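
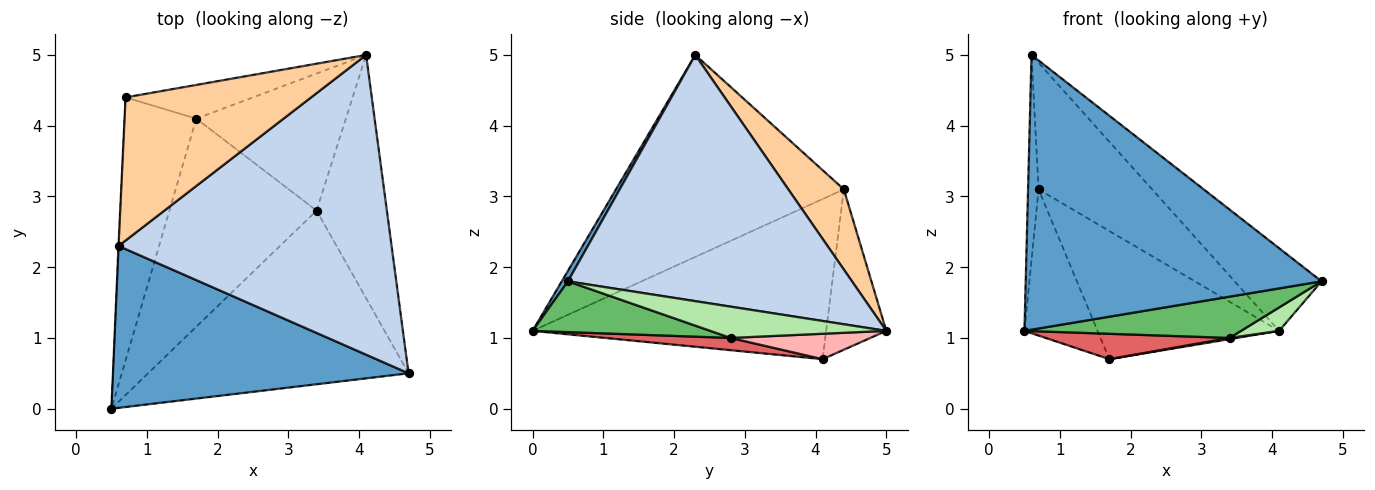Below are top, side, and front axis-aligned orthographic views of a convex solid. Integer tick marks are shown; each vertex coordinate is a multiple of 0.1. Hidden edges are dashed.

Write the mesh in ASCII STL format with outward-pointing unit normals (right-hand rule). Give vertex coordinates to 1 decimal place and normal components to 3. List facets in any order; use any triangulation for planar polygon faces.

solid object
 facet normal 0.018 -0.861 0.508
  outer loop
   vertex 0.6 2.3 5.0
   vertex 0.5 0.0 1.1
   vertex 4.7 0.5 1.8
  endloop
 endfacet
 facet normal 0.656 0.201 0.728
  outer loop
   vertex 0.6 2.3 5.0
   vertex 4.7 0.5 1.8
   vertex 4.1 5.0 1.1
  endloop
 endfacet
 facet normal -0.999 0.046 -0.002
  outer loop
   vertex 0.7 4.4 3.1
   vertex 0.5 0.0 1.1
   vertex 0.6 2.3 5.0
  endloop
 endfacet
 facet normal 0.308 0.630 0.713
  outer loop
   vertex 0.7 4.4 3.1
   vertex 0.6 2.3 5.0
   vertex 4.1 5.0 1.1
  endloop
 endfacet
 facet normal 0.186 -0.227 -0.956
  outer loop
   vertex 3.4 2.8 1.0
   vertex 4.7 0.5 1.8
   vertex 0.5 0.0 1.1
  endloop
 endfacet
 facet normal 0.405 -0.088 -0.910
  outer loop
   vertex 3.4 2.8 1.0
   vertex 4.1 5.0 1.1
   vertex 4.7 0.5 1.8
  endloop
 endfacet
 facet normal 0.082 -0.121 -0.989
  outer loop
   vertex 1.7 4.1 0.7
   vertex 3.4 2.8 1.0
   vertex 0.5 0.0 1.1
  endloop
 endfacet
 facet normal 0.167 -0.008 -0.986
  outer loop
   vertex 1.7 4.1 0.7
   vertex 4.1 5.0 1.1
   vertex 3.4 2.8 1.0
  endloop
 endfacet
 facet normal -0.890 0.222 -0.399
  outer loop
   vertex 1.7 4.1 0.7
   vertex 0.5 0.0 1.1
   vertex 0.7 4.4 3.1
  endloop
 endfacet
 facet normal -0.305 0.921 -0.242
  outer loop
   vertex 1.7 4.1 0.7
   vertex 0.7 4.4 3.1
   vertex 4.1 5.0 1.1
  endloop
 endfacet
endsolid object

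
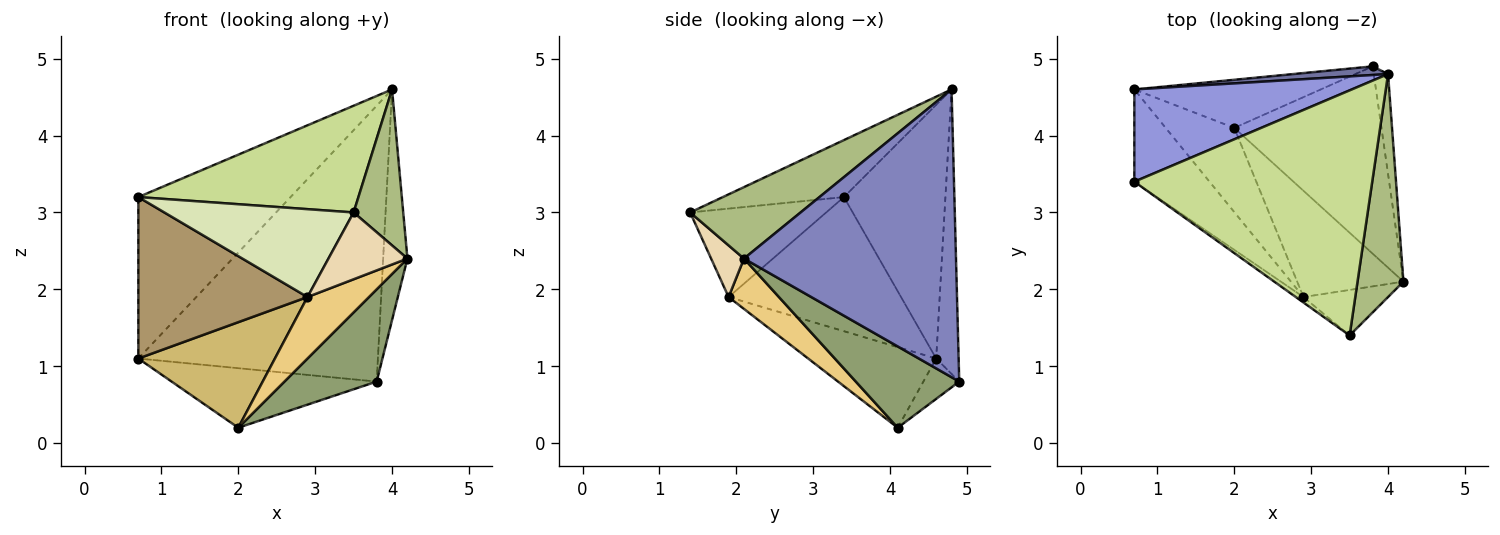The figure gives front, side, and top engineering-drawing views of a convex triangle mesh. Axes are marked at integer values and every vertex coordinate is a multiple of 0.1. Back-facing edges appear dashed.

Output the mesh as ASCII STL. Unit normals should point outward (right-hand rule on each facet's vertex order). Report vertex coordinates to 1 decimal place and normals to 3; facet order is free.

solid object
 facet normal -0.093 0.995 0.031
  outer loop
   vertex 3.8 4.9 0.8
   vertex 0.7 4.6 1.1
   vertex 4.0 4.8 4.6
  endloop
 endfacet
 facet normal 0.992 0.114 -0.049
  outer loop
   vertex 3.8 4.9 0.8
   vertex 4.0 4.8 4.6
   vertex 4.2 2.1 2.4
  endloop
 endfacet
 facet normal -0.501 0.751 0.429
  outer loop
   vertex 0.7 3.4 3.2
   vertex 4.0 4.8 4.6
   vertex 0.7 4.6 1.1
  endloop
 endfacet
 facet normal -0.135 0.771 -0.623
  outer loop
   vertex 2.0 4.1 0.2
   vertex 0.7 4.6 1.1
   vertex 3.8 4.9 0.8
  endloop
 endfacet
 facet normal 0.444 -0.396 -0.804
  outer loop
   vertex 2.0 4.1 0.2
   vertex 3.8 4.9 0.8
   vertex 4.2 2.1 2.4
  endloop
 endfacet
 facet normal 0.787 -0.354 0.506
  outer loop
   vertex 3.5 1.4 3.0
   vertex 4.2 2.1 2.4
   vertex 4.0 4.8 4.6
  endloop
 endfacet
 facet normal -0.215 -0.390 0.896
  outer loop
   vertex 3.5 1.4 3.0
   vertex 4.0 4.8 4.6
   vertex 0.7 3.4 3.2
  endloop
 endfacet
 facet normal -0.583 -0.811 -0.051
  outer loop
   vertex 2.9 1.9 1.9
   vertex 3.5 1.4 3.0
   vertex 0.7 3.4 3.2
  endloop
 endfacet
 facet normal -0.663 -0.650 -0.372
  outer loop
   vertex 2.9 1.9 1.9
   vertex 0.7 3.4 3.2
   vertex 0.7 4.6 1.1
  endloop
 endfacet
 facet normal -0.591 -0.631 -0.503
  outer loop
   vertex 2.9 1.9 1.9
   vertex 0.7 4.6 1.1
   vertex 2.0 4.1 0.2
  endloop
 endfacet
 facet normal 0.379 -0.464 -0.801
  outer loop
   vertex 2.9 1.9 1.9
   vertex 2.0 4.1 0.2
   vertex 4.2 2.1 2.4
  endloop
 endfacet
 facet normal 0.325 -0.782 -0.533
  outer loop
   vertex 2.9 1.9 1.9
   vertex 4.2 2.1 2.4
   vertex 3.5 1.4 3.0
  endloop
 endfacet
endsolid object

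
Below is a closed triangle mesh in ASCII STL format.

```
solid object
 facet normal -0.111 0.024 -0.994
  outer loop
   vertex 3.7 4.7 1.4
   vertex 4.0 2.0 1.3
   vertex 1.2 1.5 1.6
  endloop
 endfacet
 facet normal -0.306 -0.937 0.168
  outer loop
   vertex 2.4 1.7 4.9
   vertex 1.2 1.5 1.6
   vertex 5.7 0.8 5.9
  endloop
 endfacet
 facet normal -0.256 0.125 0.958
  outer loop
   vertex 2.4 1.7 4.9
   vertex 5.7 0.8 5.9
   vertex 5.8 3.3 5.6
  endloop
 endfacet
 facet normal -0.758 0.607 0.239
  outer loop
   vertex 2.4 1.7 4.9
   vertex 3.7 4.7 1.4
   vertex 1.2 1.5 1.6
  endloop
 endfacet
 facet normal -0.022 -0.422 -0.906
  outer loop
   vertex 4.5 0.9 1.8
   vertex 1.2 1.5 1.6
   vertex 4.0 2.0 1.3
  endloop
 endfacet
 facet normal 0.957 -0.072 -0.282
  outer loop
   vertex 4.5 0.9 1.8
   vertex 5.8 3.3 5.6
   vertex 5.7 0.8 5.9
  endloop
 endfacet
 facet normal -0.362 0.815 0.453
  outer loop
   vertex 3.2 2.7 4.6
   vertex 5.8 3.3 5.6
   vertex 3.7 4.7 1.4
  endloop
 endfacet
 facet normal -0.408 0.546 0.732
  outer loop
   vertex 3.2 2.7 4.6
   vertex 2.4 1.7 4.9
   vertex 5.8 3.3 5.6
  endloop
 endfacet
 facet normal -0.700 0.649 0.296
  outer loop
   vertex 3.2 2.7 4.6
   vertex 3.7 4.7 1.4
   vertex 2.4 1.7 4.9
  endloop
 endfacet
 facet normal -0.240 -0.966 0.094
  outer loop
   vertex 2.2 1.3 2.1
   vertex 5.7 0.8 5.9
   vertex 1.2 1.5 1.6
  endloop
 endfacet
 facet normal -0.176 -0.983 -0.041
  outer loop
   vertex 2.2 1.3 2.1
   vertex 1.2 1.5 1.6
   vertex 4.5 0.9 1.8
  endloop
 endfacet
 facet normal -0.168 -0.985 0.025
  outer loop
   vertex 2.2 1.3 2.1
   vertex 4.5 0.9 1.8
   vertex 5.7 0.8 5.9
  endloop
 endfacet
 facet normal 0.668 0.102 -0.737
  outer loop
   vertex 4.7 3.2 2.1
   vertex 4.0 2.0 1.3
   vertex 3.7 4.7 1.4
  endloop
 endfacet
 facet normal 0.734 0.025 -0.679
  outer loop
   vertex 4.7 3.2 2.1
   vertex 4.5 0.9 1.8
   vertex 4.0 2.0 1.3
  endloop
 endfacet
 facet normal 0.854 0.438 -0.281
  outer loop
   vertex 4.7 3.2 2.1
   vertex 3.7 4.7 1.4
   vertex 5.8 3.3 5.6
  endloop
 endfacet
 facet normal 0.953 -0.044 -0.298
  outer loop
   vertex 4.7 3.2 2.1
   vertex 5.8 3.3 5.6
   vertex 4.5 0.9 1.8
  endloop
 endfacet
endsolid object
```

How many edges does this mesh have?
24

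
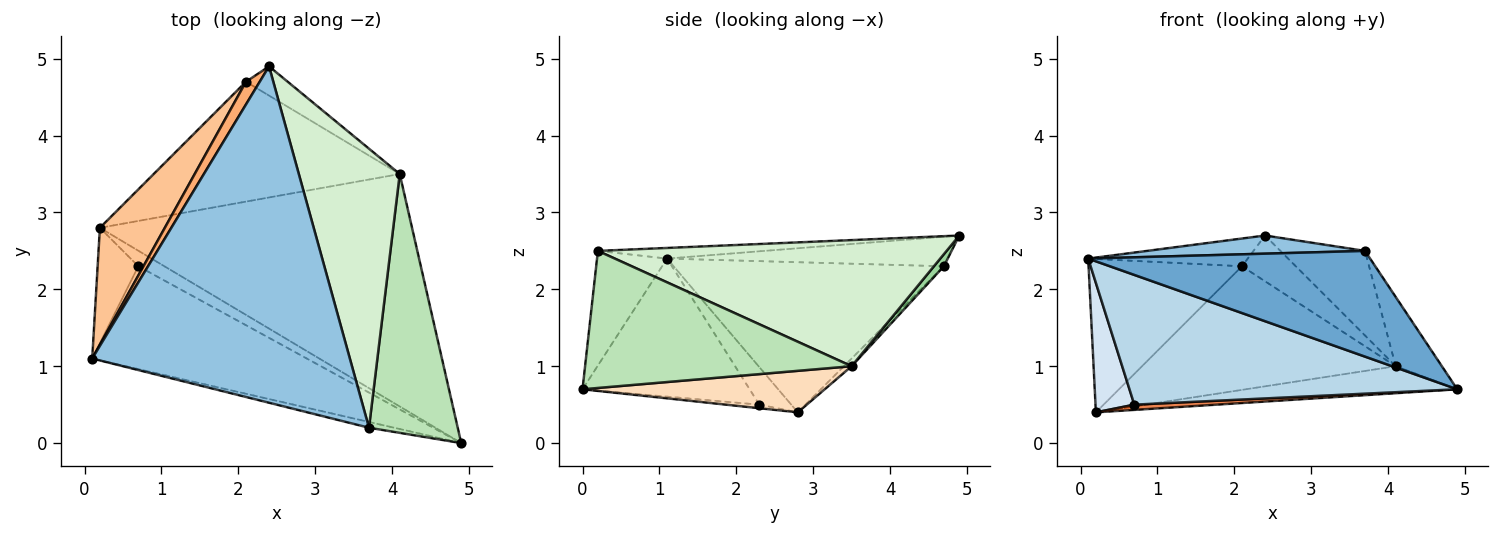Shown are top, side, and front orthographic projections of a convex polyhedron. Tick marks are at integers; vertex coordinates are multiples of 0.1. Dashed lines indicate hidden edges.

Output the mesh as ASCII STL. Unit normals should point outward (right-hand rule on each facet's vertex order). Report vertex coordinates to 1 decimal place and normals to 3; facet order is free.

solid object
 facet normal -0.241 -0.969 -0.053
  outer loop
   vertex 3.7 0.2 2.5
   vertex 0.1 1.1 2.4
   vertex 4.9 0.0 0.7
  endloop
 endfacet
 facet normal -0.041 -0.054 0.998
  outer loop
   vertex 3.7 0.2 2.5
   vertex 2.4 4.9 2.7
   vertex 0.1 1.1 2.4
  endloop
 endfacet
 facet normal -0.371 -0.728 -0.577
  outer loop
   vertex 0.7 2.3 0.5
   vertex 4.9 0.0 0.7
   vertex 0.1 1.1 2.4
  endloop
 endfacet
 facet normal -0.523 -0.636 -0.567
  outer loop
   vertex 0.7 2.3 0.5
   vertex 0.1 1.1 2.4
   vertex 0.2 2.8 0.4
  endloop
 endfacet
 facet normal -0.129 -0.317 -0.940
  outer loop
   vertex 0.7 2.3 0.5
   vertex 0.2 2.8 0.4
   vertex 4.9 0.0 0.7
  endloop
 endfacet
 facet normal -0.806 0.458 0.375
  outer loop
   vertex 2.1 4.7 2.3
   vertex 0.1 1.1 2.4
   vertex 2.4 4.9 2.7
  endloop
 endfacet
 facet normal -0.814 0.462 0.352
  outer loop
   vertex 2.1 4.7 2.3
   vertex 0.2 2.8 0.4
   vertex 0.1 1.1 2.4
  endloop
 endfacet
 facet normal 0.131 0.114 -0.985
  outer loop
   vertex 4.1 3.5 1.0
   vertex 4.9 0.0 0.7
   vertex 0.2 2.8 0.4
  endloop
 endfacet
 facet normal -0.022 0.718 -0.696
  outer loop
   vertex 4.1 3.5 1.0
   vertex 0.2 2.8 0.4
   vertex 2.1 4.7 2.3
  endloop
 endfacet
 facet normal 0.154 0.833 -0.532
  outer loop
   vertex 4.1 3.5 1.0
   vertex 2.1 4.7 2.3
   vertex 2.4 4.9 2.7
  endloop
 endfacet
 facet normal 0.831 0.144 0.538
  outer loop
   vertex 4.1 3.5 1.0
   vertex 3.7 0.2 2.5
   vertex 4.9 0.0 0.7
  endloop
 endfacet
 facet normal 0.767 0.186 0.614
  outer loop
   vertex 4.1 3.5 1.0
   vertex 2.4 4.9 2.7
   vertex 3.7 0.2 2.5
  endloop
 endfacet
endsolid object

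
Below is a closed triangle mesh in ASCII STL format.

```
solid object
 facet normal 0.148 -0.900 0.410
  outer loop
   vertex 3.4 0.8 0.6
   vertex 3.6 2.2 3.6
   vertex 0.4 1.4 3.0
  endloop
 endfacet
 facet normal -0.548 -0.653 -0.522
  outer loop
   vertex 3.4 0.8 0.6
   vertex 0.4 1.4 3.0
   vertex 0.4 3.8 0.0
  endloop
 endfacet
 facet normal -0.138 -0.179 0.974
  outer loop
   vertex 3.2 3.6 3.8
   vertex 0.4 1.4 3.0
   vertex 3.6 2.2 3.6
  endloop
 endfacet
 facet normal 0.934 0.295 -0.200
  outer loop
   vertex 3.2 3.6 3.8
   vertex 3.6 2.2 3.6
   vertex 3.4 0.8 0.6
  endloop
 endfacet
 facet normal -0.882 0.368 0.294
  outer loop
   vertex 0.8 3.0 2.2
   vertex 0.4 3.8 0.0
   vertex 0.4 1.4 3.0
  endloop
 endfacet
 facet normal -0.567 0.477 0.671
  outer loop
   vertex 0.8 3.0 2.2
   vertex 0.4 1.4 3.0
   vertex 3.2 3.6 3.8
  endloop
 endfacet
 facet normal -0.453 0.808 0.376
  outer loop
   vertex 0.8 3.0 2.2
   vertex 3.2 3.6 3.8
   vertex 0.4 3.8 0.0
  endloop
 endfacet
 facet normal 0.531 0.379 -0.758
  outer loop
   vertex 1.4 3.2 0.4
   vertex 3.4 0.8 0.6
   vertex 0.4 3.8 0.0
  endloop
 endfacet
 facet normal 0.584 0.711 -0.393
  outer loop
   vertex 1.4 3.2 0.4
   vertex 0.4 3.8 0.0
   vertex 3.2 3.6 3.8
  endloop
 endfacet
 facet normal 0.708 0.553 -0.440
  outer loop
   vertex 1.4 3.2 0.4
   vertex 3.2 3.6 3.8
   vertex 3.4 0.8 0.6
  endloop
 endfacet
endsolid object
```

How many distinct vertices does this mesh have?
7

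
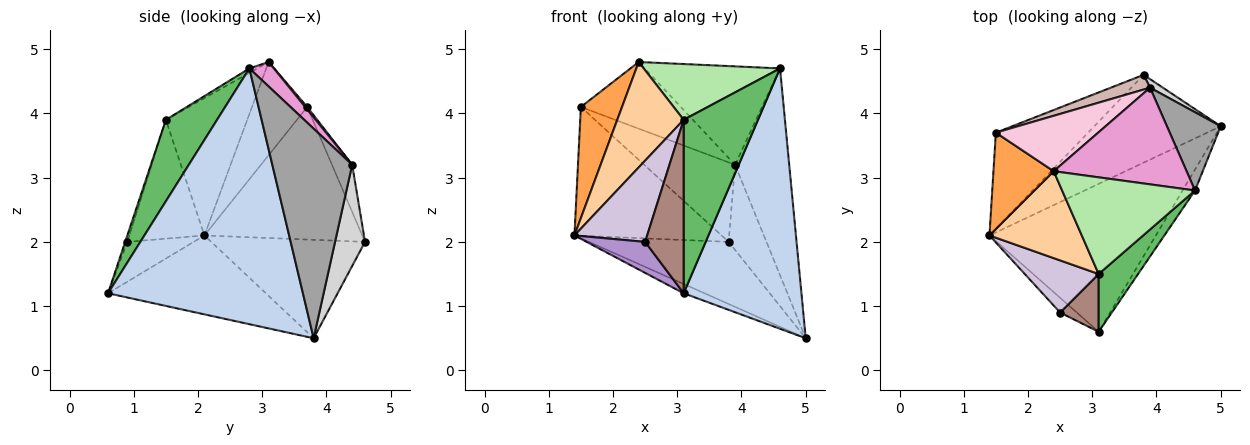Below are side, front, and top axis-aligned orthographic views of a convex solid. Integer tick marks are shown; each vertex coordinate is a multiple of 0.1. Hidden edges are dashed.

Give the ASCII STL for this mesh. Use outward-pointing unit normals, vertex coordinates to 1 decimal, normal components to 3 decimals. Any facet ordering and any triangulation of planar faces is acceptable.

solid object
 facet normal -0.428 0.057 -0.902
  outer loop
   vertex 3.1 0.6 1.2
   vertex 1.4 2.1 2.1
   vertex 5.0 3.8 0.5
  endloop
 endfacet
 facet normal 0.855 -0.517 -0.042
  outer loop
   vertex 4.6 2.8 4.7
   vertex 3.1 0.6 1.2
   vertex 5.0 3.8 0.5
  endloop
 endfacet
 facet normal -0.712 -0.531 0.460
  outer loop
   vertex 1.5 3.7 4.1
   vertex 1.4 2.1 2.1
   vertex 2.4 3.1 4.8
  endloop
 endfacet
 facet normal -0.687 -0.561 0.462
  outer loop
   vertex 3.1 1.5 3.9
   vertex 2.4 3.1 4.8
   vertex 1.4 2.1 2.1
  endloop
 endfacet
 facet normal 0.547 -0.794 0.265
  outer loop
   vertex 3.1 1.5 3.9
   vertex 3.1 0.6 1.2
   vertex 4.6 2.8 4.7
  endloop
 endfacet
 facet normal -0.029 -0.500 0.866
  outer loop
   vertex 3.1 1.5 3.9
   vertex 4.6 2.8 4.7
   vertex 2.4 3.1 4.8
  endloop
 endfacet
 facet normal -0.536 0.487 -0.689
  outer loop
   vertex 3.8 4.6 2.0
   vertex 5.0 3.8 0.5
   vertex 1.4 2.1 2.1
  endloop
 endfacet
 facet normal -0.652 0.608 -0.454
  outer loop
   vertex 3.8 4.6 2.0
   vertex 1.4 2.1 2.1
   vertex 1.5 3.7 4.1
  endloop
 endfacet
 facet normal -0.716 -0.631 -0.300
  outer loop
   vertex 2.5 0.9 2.0
   vertex 1.4 2.1 2.1
   vertex 3.1 0.6 1.2
  endloop
 endfacet
 facet normal -0.656 -0.635 0.408
  outer loop
   vertex 2.5 0.9 2.0
   vertex 3.1 1.5 3.9
   vertex 1.4 2.1 2.1
  endloop
 endfacet
 facet normal -0.053 -0.947 0.316
  outer loop
   vertex 2.5 0.9 2.0
   vertex 3.1 0.6 1.2
   vertex 3.1 1.5 3.9
  endloop
 endfacet
 facet normal -0.213 0.961 0.178
  outer loop
   vertex 3.9 4.4 3.2
   vertex 3.8 4.6 2.0
   vertex 1.5 3.7 4.1
  endloop
 endfacet
 facet normal 0.128 0.708 0.695
  outer loop
   vertex 3.9 4.4 3.2
   vertex 2.4 3.1 4.8
   vertex 4.6 2.8 4.7
  endloop
 endfacet
 facet normal 0.015 0.769 0.639
  outer loop
   vertex 3.9 4.4 3.2
   vertex 1.5 3.7 4.1
   vertex 2.4 3.1 4.8
  endloop
 endfacet
 facet normal 0.810 0.549 0.208
  outer loop
   vertex 3.9 4.4 3.2
   vertex 4.6 2.8 4.7
   vertex 5.0 3.8 0.5
  endloop
 endfacet
 facet normal 0.619 0.781 0.079
  outer loop
   vertex 3.9 4.4 3.2
   vertex 5.0 3.8 0.5
   vertex 3.8 4.6 2.0
  endloop
 endfacet
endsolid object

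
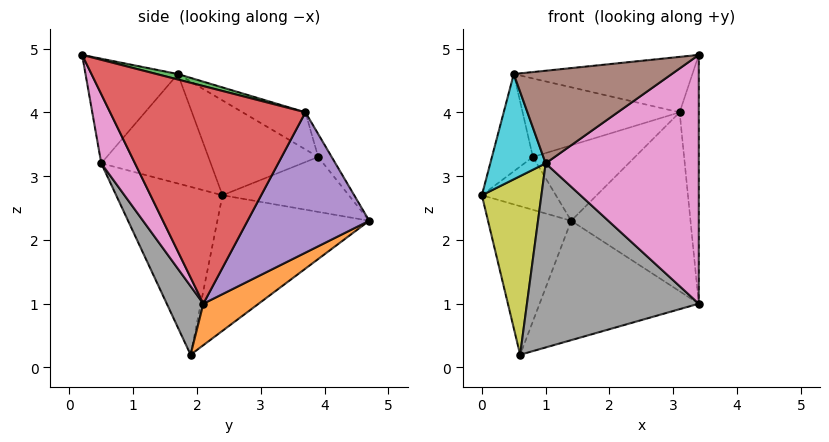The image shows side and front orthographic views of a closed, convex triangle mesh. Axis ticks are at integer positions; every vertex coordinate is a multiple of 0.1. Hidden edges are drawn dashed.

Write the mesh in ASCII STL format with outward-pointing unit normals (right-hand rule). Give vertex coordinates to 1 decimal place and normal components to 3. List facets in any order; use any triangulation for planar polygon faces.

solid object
 facet normal -0.838 0.459 -0.293
  outer loop
   vertex 0.6 1.9 0.2
   vertex 0.0 2.4 2.7
   vertex 1.4 4.7 2.3
  endloop
 endfacet
 facet normal 0.192 0.553 -0.811
  outer loop
   vertex 3.4 2.1 1.0
   vertex 0.6 1.9 0.2
   vertex 1.4 4.7 2.3
  endloop
 endfacet
 facet normal 0.030 0.251 0.967
  outer loop
   vertex 3.1 3.7 4.0
   vertex 0.5 1.7 4.6
   vertex 3.4 0.2 4.9
  endloop
 endfacet
 facet normal 0.994 0.097 0.047
  outer loop
   vertex 3.1 3.7 4.0
   vertex 3.4 0.2 4.9
   vertex 3.4 2.1 1.0
  endloop
 endfacet
 facet normal 0.683 0.670 -0.289
  outer loop
   vertex 3.1 3.7 4.0
   vertex 3.4 2.1 1.0
   vertex 1.4 4.7 2.3
  endloop
 endfacet
 facet normal -0.440 -0.753 0.489
  outer loop
   vertex 1.0 0.5 3.2
   vertex 3.4 0.2 4.9
   vertex 0.5 1.7 4.6
  endloop
 endfacet
 facet normal 0.194 -0.882 -0.430
  outer loop
   vertex 1.0 0.5 3.2
   vertex 3.4 2.1 1.0
   vertex 3.4 0.2 4.9
  endloop
 endfacet
 facet normal 0.187 -0.880 -0.436
  outer loop
   vertex 1.0 0.5 3.2
   vertex 0.6 1.9 0.2
   vertex 3.4 2.1 1.0
  endloop
 endfacet
 facet normal -0.867 -0.486 -0.111
  outer loop
   vertex 1.0 0.5 3.2
   vertex 0.0 2.4 2.7
   vertex 0.6 1.9 0.2
  endloop
 endfacet
 facet normal -0.890 -0.451 0.068
  outer loop
   vertex 1.0 0.5 3.2
   vertex 0.5 1.7 4.6
   vertex 0.0 2.4 2.7
  endloop
 endfacet
 facet normal -0.107 0.807 0.581
  outer loop
   vertex 0.8 3.9 3.3
   vertex 3.1 3.7 4.0
   vertex 1.4 4.7 2.3
  endloop
 endfacet
 facet normal -0.207 0.518 0.830
  outer loop
   vertex 0.8 3.9 3.3
   vertex 0.5 1.7 4.6
   vertex 3.1 3.7 4.0
  endloop
 endfacet
 facet normal -0.857 0.502 -0.113
  outer loop
   vertex 0.8 3.9 3.3
   vertex 1.4 4.7 2.3
   vertex 0.0 2.4 2.7
  endloop
 endfacet
 facet normal -0.877 0.327 0.351
  outer loop
   vertex 0.8 3.9 3.3
   vertex 0.0 2.4 2.7
   vertex 0.5 1.7 4.6
  endloop
 endfacet
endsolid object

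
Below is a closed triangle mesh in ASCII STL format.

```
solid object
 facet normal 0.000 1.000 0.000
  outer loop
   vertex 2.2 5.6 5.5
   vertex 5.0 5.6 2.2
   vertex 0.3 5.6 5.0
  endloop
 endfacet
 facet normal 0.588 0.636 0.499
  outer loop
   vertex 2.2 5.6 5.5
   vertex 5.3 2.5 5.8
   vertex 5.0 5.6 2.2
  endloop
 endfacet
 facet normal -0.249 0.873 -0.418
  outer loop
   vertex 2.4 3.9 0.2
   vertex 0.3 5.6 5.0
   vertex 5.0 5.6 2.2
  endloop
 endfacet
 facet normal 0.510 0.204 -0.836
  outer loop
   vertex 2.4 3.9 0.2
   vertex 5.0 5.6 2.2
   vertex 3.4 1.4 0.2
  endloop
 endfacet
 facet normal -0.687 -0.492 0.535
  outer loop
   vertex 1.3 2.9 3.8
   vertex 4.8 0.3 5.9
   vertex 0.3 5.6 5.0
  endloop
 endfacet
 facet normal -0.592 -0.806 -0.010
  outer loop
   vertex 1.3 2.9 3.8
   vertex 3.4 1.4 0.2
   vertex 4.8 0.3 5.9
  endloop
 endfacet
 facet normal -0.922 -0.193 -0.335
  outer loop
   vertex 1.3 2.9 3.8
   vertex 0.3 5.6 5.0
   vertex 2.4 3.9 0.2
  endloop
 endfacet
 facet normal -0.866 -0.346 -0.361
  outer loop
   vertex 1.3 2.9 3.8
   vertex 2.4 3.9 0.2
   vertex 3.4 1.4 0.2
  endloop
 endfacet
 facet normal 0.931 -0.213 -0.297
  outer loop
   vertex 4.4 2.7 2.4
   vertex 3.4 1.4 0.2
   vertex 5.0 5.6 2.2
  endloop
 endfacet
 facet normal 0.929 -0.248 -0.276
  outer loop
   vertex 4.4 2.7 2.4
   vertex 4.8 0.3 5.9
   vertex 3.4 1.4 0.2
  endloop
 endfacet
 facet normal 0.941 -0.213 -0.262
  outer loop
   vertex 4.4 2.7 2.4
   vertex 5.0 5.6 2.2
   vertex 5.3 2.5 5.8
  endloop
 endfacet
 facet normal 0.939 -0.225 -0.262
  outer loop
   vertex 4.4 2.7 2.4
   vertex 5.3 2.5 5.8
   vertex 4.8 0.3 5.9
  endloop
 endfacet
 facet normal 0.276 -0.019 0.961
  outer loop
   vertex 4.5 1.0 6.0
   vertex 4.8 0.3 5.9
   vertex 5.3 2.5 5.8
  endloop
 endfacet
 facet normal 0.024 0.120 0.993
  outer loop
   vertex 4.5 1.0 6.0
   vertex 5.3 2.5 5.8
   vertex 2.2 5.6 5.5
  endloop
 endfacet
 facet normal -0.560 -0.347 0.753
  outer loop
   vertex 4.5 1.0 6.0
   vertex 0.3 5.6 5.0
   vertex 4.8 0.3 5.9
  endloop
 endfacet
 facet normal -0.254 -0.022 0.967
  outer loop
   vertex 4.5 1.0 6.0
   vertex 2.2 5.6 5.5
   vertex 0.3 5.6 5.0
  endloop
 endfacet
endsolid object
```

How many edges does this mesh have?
24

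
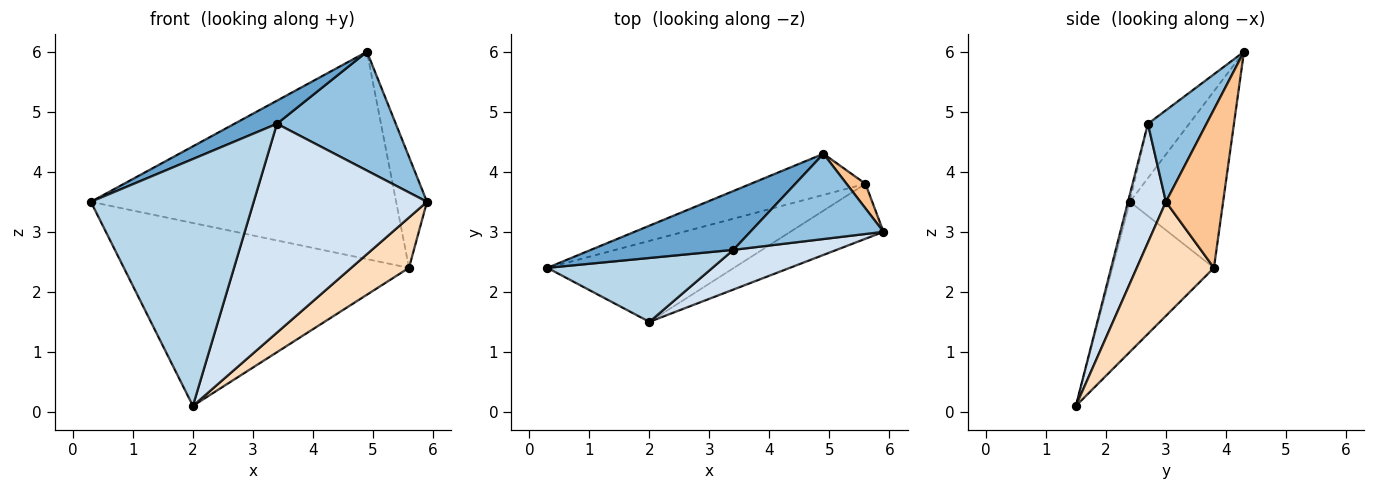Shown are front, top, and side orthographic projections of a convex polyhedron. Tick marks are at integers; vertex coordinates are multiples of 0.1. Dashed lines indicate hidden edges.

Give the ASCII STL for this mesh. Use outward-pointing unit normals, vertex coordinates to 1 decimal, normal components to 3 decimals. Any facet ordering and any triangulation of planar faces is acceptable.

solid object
 facet normal -0.335 -0.344 0.877
  outer loop
   vertex 3.4 2.7 4.8
   vertex 4.9 4.3 6.0
   vertex 0.3 2.4 3.5
  endloop
 endfacet
 facet normal 0.372 -0.754 0.541
  outer loop
   vertex 3.4 2.7 4.8
   vertex 5.9 3.0 3.5
   vertex 4.9 4.3 6.0
  endloop
 endfacet
 facet normal -0.011 -0.968 0.251
  outer loop
   vertex 3.4 2.7 4.8
   vertex 0.3 2.4 3.5
   vertex 2.0 1.5 0.1
  endloop
 endfacet
 facet normal 0.210 -0.960 0.183
  outer loop
   vertex 3.4 2.7 4.8
   vertex 2.0 1.5 0.1
   vertex 5.9 3.0 3.5
  endloop
 endfacet
 facet normal -0.287 0.940 -0.186
  outer loop
   vertex 5.6 3.8 2.4
   vertex 0.3 2.4 3.5
   vertex 4.9 4.3 6.0
  endloop
 endfacet
 facet normal -0.310 0.869 -0.385
  outer loop
   vertex 5.6 3.8 2.4
   vertex 2.0 1.5 0.1
   vertex 0.3 2.4 3.5
  endloop
 endfacet
 facet normal 0.875 0.472 0.105
  outer loop
   vertex 5.6 3.8 2.4
   vertex 4.9 4.3 6.0
   vertex 5.9 3.0 3.5
  endloop
 endfacet
 facet normal 0.670 -0.501 -0.547
  outer loop
   vertex 5.6 3.8 2.4
   vertex 5.9 3.0 3.5
   vertex 2.0 1.5 0.1
  endloop
 endfacet
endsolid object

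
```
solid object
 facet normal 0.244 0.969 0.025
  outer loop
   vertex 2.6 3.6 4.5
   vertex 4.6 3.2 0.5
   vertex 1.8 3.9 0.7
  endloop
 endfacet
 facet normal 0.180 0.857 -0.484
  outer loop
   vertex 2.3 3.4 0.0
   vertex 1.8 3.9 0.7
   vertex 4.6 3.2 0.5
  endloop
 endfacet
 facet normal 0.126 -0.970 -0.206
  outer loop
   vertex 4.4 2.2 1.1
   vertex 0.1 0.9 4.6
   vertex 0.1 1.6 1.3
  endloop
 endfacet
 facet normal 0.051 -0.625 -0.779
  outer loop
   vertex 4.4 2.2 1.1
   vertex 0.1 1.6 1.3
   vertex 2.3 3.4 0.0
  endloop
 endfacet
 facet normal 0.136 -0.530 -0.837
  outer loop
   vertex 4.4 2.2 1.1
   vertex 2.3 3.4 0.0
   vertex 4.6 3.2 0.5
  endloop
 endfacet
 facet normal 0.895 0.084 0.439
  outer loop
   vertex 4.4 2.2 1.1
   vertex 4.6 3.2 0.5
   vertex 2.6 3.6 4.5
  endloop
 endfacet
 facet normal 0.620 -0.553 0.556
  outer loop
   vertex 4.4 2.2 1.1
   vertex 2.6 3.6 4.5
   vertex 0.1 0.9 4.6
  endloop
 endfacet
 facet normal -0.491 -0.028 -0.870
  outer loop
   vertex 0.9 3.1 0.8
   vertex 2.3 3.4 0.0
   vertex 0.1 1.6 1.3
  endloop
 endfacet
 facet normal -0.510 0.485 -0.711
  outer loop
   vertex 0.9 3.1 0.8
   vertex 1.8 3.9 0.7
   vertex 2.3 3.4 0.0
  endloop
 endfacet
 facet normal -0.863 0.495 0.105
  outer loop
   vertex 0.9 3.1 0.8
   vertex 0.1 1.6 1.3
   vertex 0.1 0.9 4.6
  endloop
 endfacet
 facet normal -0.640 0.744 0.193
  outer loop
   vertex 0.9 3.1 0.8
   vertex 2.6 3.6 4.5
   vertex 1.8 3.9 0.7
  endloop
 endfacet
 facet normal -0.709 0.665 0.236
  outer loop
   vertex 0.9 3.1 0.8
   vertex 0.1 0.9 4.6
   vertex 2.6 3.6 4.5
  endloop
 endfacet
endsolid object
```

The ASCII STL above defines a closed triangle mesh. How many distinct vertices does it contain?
8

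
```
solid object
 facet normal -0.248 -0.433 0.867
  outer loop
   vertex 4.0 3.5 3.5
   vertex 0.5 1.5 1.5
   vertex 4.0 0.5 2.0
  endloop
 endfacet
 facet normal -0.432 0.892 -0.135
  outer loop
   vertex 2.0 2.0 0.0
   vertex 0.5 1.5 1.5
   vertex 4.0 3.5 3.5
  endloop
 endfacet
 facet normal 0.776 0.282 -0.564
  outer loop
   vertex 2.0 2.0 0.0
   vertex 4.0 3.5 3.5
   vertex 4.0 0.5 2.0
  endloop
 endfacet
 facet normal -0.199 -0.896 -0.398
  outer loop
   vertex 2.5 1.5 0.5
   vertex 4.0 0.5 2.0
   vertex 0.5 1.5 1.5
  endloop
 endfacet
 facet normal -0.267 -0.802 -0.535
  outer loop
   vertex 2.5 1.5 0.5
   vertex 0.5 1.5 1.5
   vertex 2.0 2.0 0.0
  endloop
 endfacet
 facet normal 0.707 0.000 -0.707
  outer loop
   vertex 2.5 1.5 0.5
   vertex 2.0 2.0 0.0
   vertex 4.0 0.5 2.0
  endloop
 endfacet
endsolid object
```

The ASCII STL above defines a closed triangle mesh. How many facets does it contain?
6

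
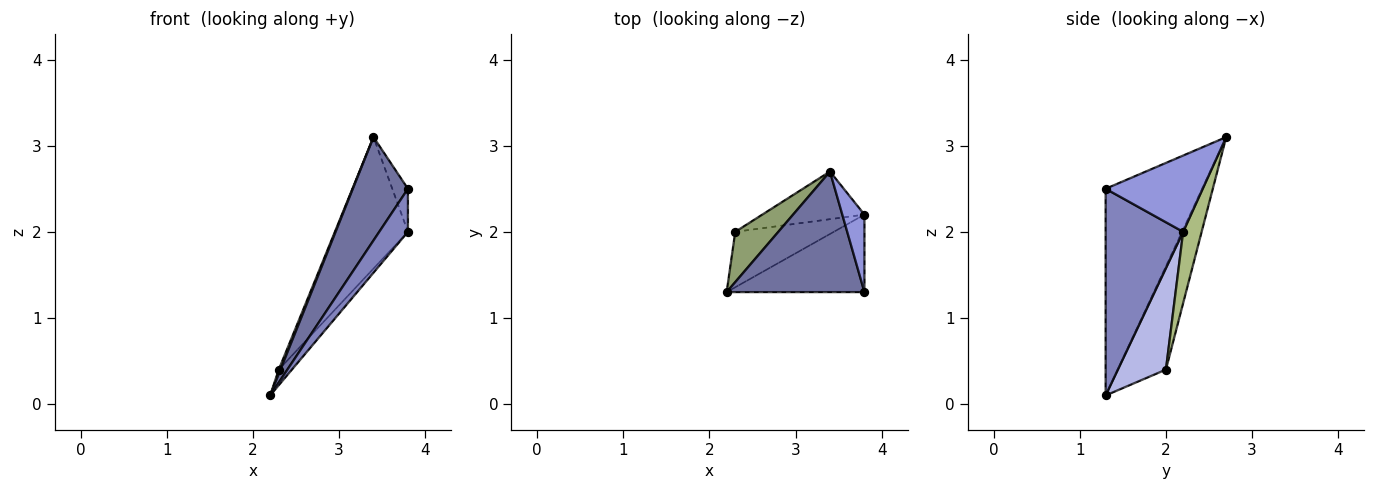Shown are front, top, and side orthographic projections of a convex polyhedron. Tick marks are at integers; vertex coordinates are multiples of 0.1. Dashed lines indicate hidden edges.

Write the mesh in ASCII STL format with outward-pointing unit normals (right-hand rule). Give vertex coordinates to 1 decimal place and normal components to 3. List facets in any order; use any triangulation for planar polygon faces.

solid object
 facet normal -0.751 -0.429 0.501
  outer loop
   vertex 3.4 2.7 3.1
   vertex 2.2 1.3 0.1
   vertex 3.8 1.3 2.5
  endloop
 endfacet
 facet normal 0.795 -0.295 -0.530
  outer loop
   vertex 3.8 2.2 2.0
   vertex 3.8 1.3 2.5
   vertex 2.2 1.3 0.1
  endloop
 endfacet
 facet normal 0.949 0.153 0.276
  outer loop
   vertex 3.8 2.2 2.0
   vertex 3.4 2.7 3.1
   vertex 3.8 1.3 2.5
  endloop
 endfacet
 facet normal 0.704 0.193 -0.684
  outer loop
   vertex 2.3 2.0 0.4
   vertex 3.8 2.2 2.0
   vertex 2.2 1.3 0.1
  endloop
 endfacet
 facet normal -0.923 -0.033 0.384
  outer loop
   vertex 2.3 2.0 0.4
   vertex 2.2 1.3 0.1
   vertex 3.4 2.7 3.1
  endloop
 endfacet
 facet normal 0.232 0.915 -0.331
  outer loop
   vertex 2.3 2.0 0.4
   vertex 3.4 2.7 3.1
   vertex 3.8 2.2 2.0
  endloop
 endfacet
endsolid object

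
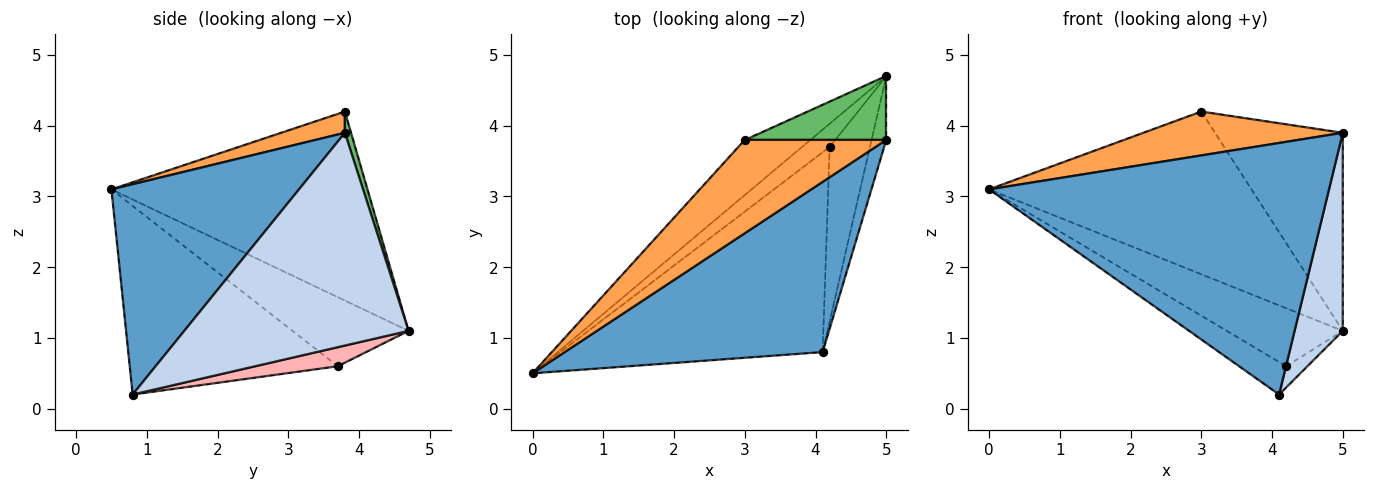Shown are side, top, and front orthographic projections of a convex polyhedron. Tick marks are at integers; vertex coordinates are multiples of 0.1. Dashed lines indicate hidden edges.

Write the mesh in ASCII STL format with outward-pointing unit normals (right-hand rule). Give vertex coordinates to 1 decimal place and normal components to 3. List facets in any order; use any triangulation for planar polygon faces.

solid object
 facet normal 0.416 -0.753 0.510
  outer loop
   vertex 4.1 0.8 0.2
   vertex 5.0 3.8 3.9
   vertex 0.0 0.5 3.1
  endloop
 endfacet
 facet normal 0.975 -0.210 -0.067
  outer loop
   vertex 5.0 4.7 1.1
   vertex 5.0 3.8 3.9
   vertex 4.1 0.8 0.2
  endloop
 endfacet
 facet normal 0.135 -0.421 0.897
  outer loop
   vertex 3.0 3.8 4.2
   vertex 0.0 0.5 3.1
   vertex 5.0 3.8 3.9
  endloop
 endfacet
 facet normal -0.679 0.696 -0.236
  outer loop
   vertex 3.0 3.8 4.2
   vertex 5.0 4.7 1.1
   vertex 0.0 0.5 3.1
  endloop
 endfacet
 facet normal 0.046 0.951 0.306
  outer loop
   vertex 3.0 3.8 4.2
   vertex 5.0 3.8 3.9
   vertex 5.0 4.7 1.1
  endloop
 endfacet
 facet normal -0.579 0.131 -0.805
  outer loop
   vertex 4.2 3.7 0.6
   vertex 4.1 0.8 0.2
   vertex 0.0 0.5 3.1
  endloop
 endfacet
 facet normal -0.680 0.680 -0.272
  outer loop
   vertex 4.2 3.7 0.6
   vertex 0.0 0.5 3.1
   vertex 5.0 4.7 1.1
  endloop
 endfacet
 facet normal 0.425 0.109 -0.899
  outer loop
   vertex 4.2 3.7 0.6
   vertex 5.0 4.7 1.1
   vertex 4.1 0.8 0.2
  endloop
 endfacet
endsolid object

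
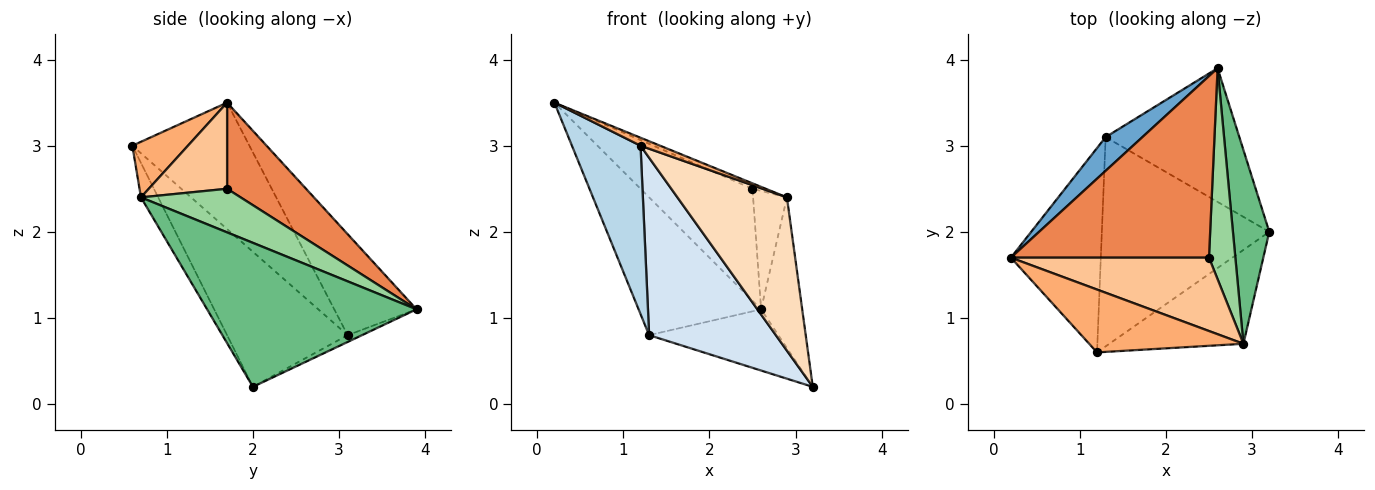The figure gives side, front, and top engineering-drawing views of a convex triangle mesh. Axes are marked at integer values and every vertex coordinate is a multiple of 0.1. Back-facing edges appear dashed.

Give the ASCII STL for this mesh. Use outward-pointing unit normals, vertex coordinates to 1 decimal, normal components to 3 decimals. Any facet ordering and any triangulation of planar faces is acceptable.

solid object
 facet normal -0.547 0.813 0.199
  outer loop
   vertex 1.3 3.1 0.8
   vertex 0.2 1.7 3.5
   vertex 2.6 3.9 1.1
  endloop
 endfacet
 facet normal -0.046 0.416 -0.908
  outer loop
   vertex 1.3 3.1 0.8
   vertex 2.6 3.9 1.1
   vertex 3.2 2.0 0.2
  endloop
 endfacet
 facet normal -0.735 -0.431 -0.523
  outer loop
   vertex 1.3 3.1 0.8
   vertex 1.2 0.6 3.0
   vertex 0.2 1.7 3.5
  endloop
 endfacet
 facet normal -0.524 -0.551 -0.650
  outer loop
   vertex 1.3 3.1 0.8
   vertex 3.2 2.0 0.2
   vertex 1.2 0.6 3.0
  endloop
 endfacet
 facet normal 0.347 0.492 0.798
  outer loop
   vertex 2.5 1.7 2.5
   vertex 2.6 3.9 1.1
   vertex 0.2 1.7 3.5
  endloop
 endfacet
 facet normal 0.337 -0.119 0.934
  outer loop
   vertex 2.9 0.7 2.4
   vertex 0.2 1.7 3.5
   vertex 1.2 0.6 3.0
  endloop
 endfacet
 facet normal 0.398 0.068 0.915
  outer loop
   vertex 2.9 0.7 2.4
   vertex 2.5 1.7 2.5
   vertex 0.2 1.7 3.5
  endloop
 endfacet
 facet normal -0.133 -0.845 -0.518
  outer loop
   vertex 2.9 0.7 2.4
   vertex 1.2 0.6 3.0
   vertex 3.2 2.0 0.2
  endloop
 endfacet
 facet normal 0.953 0.187 0.240
  outer loop
   vertex 2.9 0.7 2.4
   vertex 3.2 2.0 0.2
   vertex 2.6 3.9 1.1
  endloop
 endfacet
 facet normal 0.822 0.279 0.497
  outer loop
   vertex 2.9 0.7 2.4
   vertex 2.6 3.9 1.1
   vertex 2.5 1.7 2.5
  endloop
 endfacet
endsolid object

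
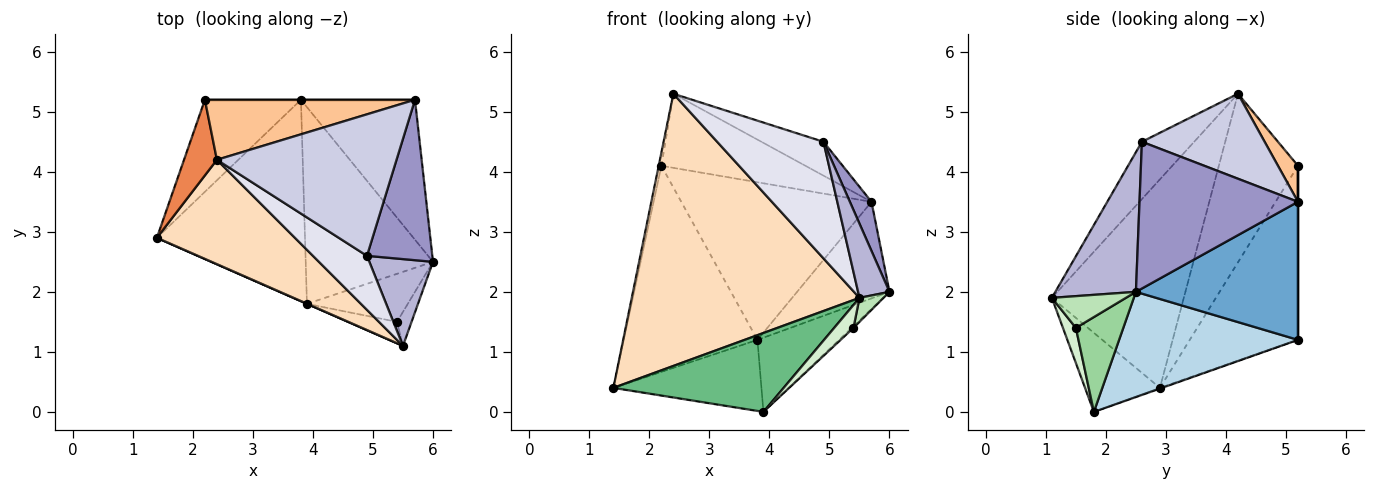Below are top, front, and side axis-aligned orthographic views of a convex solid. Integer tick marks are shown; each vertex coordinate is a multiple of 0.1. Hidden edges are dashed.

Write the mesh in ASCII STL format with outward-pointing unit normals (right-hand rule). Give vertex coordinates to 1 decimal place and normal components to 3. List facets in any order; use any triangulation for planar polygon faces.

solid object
 facet normal 0.706 0.402 -0.583
  outer loop
   vertex 5.7 5.2 3.5
   vertex 6.0 2.5 2.0
   vertex 3.8 5.2 1.2
  endloop
 endfacet
 facet normal -0.004 0.333 -0.943
  outer loop
   vertex 3.9 1.8 0.0
   vertex 1.4 2.9 0.4
   vertex 3.8 5.2 1.2
  endloop
 endfacet
 facet normal 0.612 0.279 -0.740
  outer loop
   vertex 3.9 1.8 0.0
   vertex 3.8 5.2 1.2
   vertex 6.0 2.5 2.0
  endloop
 endfacet
 facet normal -0.594 0.734 -0.328
  outer loop
   vertex 2.2 5.2 4.1
   vertex 3.8 5.2 1.2
   vertex 1.4 2.9 0.4
  endloop
 endfacet
 facet normal -0.981 0.033 0.191
  outer loop
   vertex 2.2 5.2 4.1
   vertex 1.4 2.9 0.4
   vertex 2.4 4.2 5.3
  endloop
 endfacet
 facet normal 0.000 1.000 0.000
  outer loop
   vertex 2.2 5.2 4.1
   vertex 5.7 5.2 3.5
   vertex 3.8 5.2 1.2
  endloop
 endfacet
 facet normal 0.107 0.773 0.626
  outer loop
   vertex 2.2 5.2 4.1
   vertex 2.4 4.2 5.3
   vertex 5.7 5.2 3.5
  endloop
 endfacet
 facet normal -0.476 -0.821 0.315
  outer loop
   vertex 5.5 1.1 1.9
   vertex 2.4 4.2 5.3
   vertex 1.4 2.9 0.4
  endloop
 endfacet
 facet normal -0.403 -0.915 0.002
  outer loop
   vertex 5.5 1.1 1.9
   vertex 1.4 2.9 0.4
   vertex 3.9 1.8 0.0
  endloop
 endfacet
 facet normal 0.685 0.026 -0.728
  outer loop
   vertex 5.4 1.5 1.4
   vertex 3.9 1.8 0.0
   vertex 6.0 2.5 2.0
  endloop
 endfacet
 facet normal 0.872 -0.283 -0.400
  outer loop
   vertex 5.4 1.5 1.4
   vertex 6.0 2.5 2.0
   vertex 5.5 1.1 1.9
  endloop
 endfacet
 facet normal 0.441 -0.656 -0.613
  outer loop
   vertex 5.4 1.5 1.4
   vertex 5.5 1.1 1.9
   vertex 3.9 1.8 0.0
  endloop
 endfacet
 facet normal 0.906 -0.124 0.404
  outer loop
   vertex 4.9 2.6 4.5
   vertex 6.0 2.5 2.0
   vertex 5.7 5.2 3.5
  endloop
 endfacet
 facet normal 0.858 -0.334 0.391
  outer loop
   vertex 4.9 2.6 4.5
   vertex 5.5 1.1 1.9
   vertex 6.0 2.5 2.0
  endloop
 endfacet
 facet normal 0.418 0.211 0.884
  outer loop
   vertex 4.9 2.6 4.5
   vertex 5.7 5.2 3.5
   vertex 2.4 4.2 5.3
  endloop
 endfacet
 facet normal -0.407 -0.829 0.384
  outer loop
   vertex 4.9 2.6 4.5
   vertex 2.4 4.2 5.3
   vertex 5.5 1.1 1.9
  endloop
 endfacet
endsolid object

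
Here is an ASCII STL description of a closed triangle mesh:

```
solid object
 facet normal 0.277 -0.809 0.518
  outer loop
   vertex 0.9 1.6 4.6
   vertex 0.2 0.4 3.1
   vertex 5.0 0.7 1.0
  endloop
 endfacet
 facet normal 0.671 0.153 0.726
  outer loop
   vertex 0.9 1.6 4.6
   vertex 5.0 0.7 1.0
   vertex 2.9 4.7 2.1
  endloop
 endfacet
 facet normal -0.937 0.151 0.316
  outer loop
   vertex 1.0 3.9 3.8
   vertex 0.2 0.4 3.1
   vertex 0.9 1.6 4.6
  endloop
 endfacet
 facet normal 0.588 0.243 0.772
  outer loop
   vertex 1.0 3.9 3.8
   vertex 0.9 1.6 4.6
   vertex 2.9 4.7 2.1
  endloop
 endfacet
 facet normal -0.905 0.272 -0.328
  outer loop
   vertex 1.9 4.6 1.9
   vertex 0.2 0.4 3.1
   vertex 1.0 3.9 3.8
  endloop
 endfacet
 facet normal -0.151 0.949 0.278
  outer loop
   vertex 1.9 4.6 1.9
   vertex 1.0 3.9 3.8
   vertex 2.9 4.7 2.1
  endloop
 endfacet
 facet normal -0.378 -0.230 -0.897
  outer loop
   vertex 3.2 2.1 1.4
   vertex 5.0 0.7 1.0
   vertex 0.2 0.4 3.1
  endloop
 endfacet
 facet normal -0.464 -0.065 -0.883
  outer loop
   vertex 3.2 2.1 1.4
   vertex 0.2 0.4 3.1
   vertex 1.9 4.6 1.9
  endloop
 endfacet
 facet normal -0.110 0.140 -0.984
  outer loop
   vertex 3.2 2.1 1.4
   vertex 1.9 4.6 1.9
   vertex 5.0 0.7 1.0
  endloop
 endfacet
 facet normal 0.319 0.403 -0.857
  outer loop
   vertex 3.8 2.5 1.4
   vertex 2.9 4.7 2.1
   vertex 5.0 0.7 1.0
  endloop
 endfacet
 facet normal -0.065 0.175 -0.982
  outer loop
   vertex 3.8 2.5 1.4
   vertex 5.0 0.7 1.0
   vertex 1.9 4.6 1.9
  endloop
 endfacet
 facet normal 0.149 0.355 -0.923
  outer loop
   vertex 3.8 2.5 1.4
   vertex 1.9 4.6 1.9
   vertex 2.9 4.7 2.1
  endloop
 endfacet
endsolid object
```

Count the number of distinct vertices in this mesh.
8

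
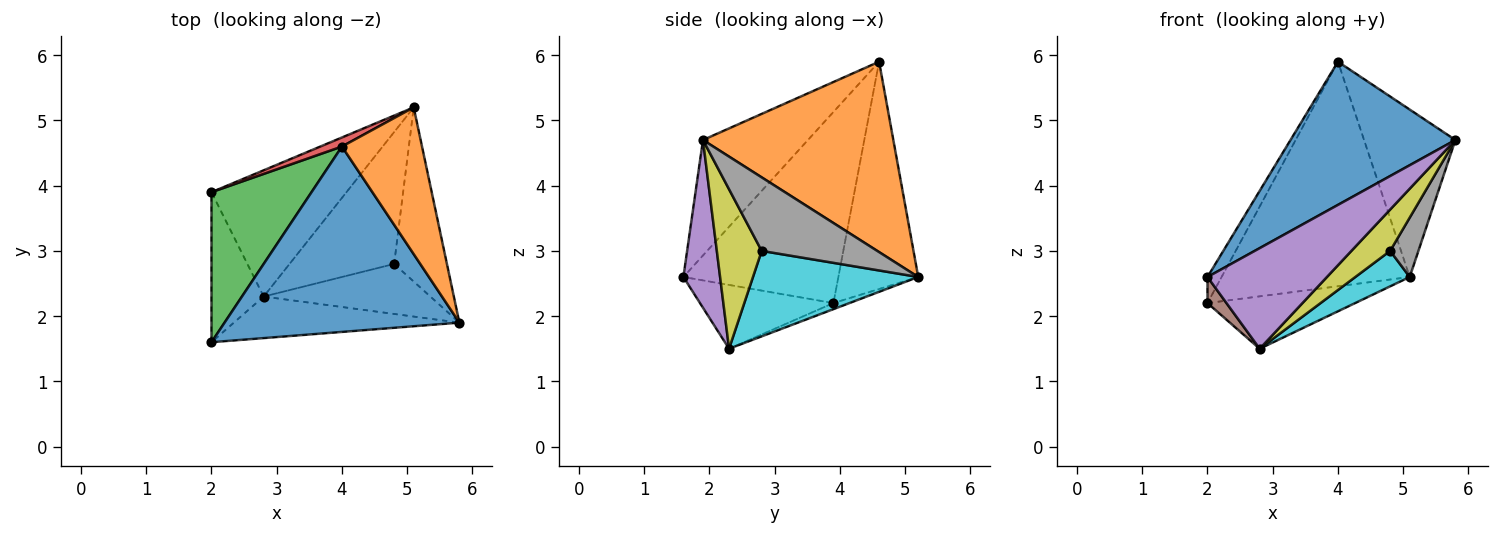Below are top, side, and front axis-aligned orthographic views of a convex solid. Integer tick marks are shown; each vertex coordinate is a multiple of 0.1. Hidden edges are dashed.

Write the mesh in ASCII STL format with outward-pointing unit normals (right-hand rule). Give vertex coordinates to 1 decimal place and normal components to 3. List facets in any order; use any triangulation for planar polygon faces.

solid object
 facet normal -0.363 -0.570 0.738
  outer loop
   vertex 4.0 4.6 5.9
   vertex 2.0 1.6 2.6
   vertex 5.8 1.9 4.7
  endloop
 endfacet
 facet normal 0.843 0.404 0.355
  outer loop
   vertex 4.0 4.6 5.9
   vertex 5.8 1.9 4.7
   vertex 5.1 5.2 2.6
  endloop
 endfacet
 facet normal -0.883 0.080 0.462
  outer loop
   vertex 2.0 3.9 2.2
   vertex 2.0 1.6 2.6
   vertex 4.0 4.6 5.9
  endloop
 endfacet
 facet normal -0.391 0.920 0.037
  outer loop
   vertex 2.0 3.9 2.2
   vertex 4.0 4.6 5.9
   vertex 5.1 5.2 2.6
  endloop
 endfacet
 facet normal 0.273 -0.889 -0.367
  outer loop
   vertex 2.8 2.3 1.5
   vertex 5.8 1.9 4.7
   vertex 2.0 1.6 2.6
  endloop
 endfacet
 facet normal -0.769 -0.109 -0.629
  outer loop
   vertex 2.8 2.3 1.5
   vertex 2.0 1.6 2.6
   vertex 2.0 3.9 2.2
  endloop
 endfacet
 facet normal -0.042 0.383 -0.923
  outer loop
   vertex 2.8 2.3 1.5
   vertex 2.0 3.9 2.2
   vertex 5.1 5.2 2.6
  endloop
 endfacet
 facet normal 0.797 -0.195 -0.572
  outer loop
   vertex 4.8 2.8 3.0
   vertex 5.1 5.2 2.6
   vertex 5.8 1.9 4.7
  endloop
 endfacet
 facet normal 0.594 -0.513 -0.620
  outer loop
   vertex 4.8 2.8 3.0
   vertex 5.8 1.9 4.7
   vertex 2.8 2.3 1.5
  endloop
 endfacet
 facet normal 0.620 -0.204 -0.758
  outer loop
   vertex 4.8 2.8 3.0
   vertex 2.8 2.3 1.5
   vertex 5.1 5.2 2.6
  endloop
 endfacet
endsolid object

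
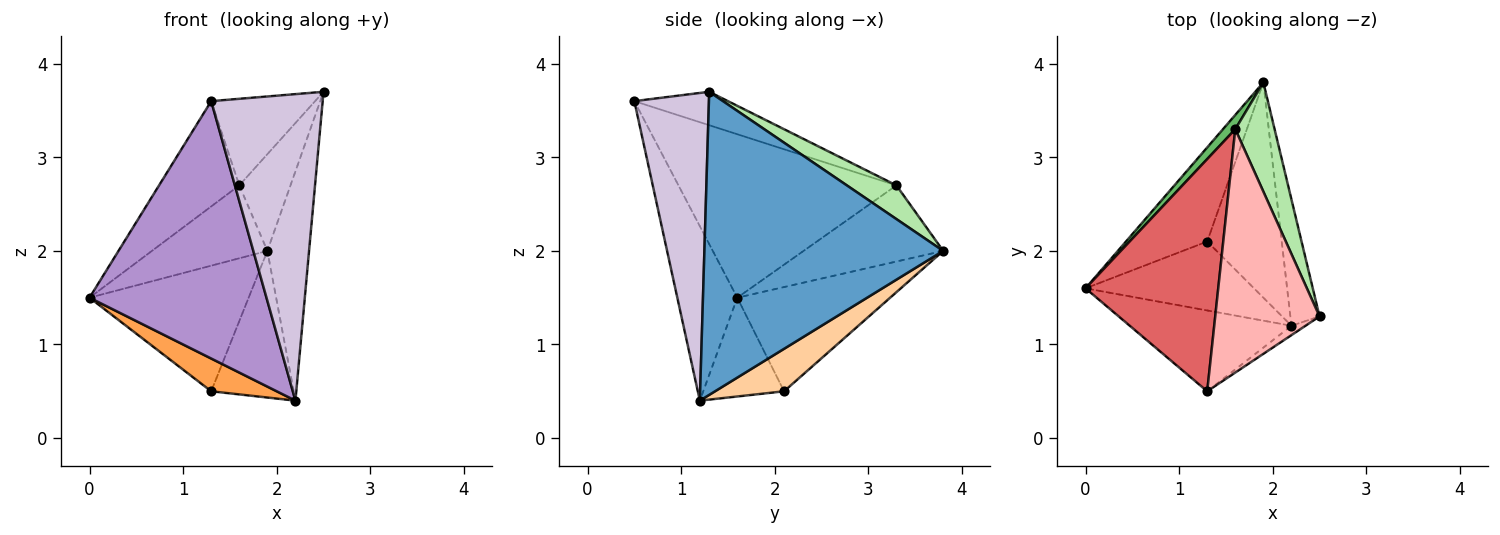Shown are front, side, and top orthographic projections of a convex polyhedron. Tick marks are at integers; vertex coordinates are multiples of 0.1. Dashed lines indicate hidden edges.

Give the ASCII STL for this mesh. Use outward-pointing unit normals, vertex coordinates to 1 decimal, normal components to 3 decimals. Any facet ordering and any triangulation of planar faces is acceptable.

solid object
 facet normal 0.981 0.171 -0.094
  outer loop
   vertex 2.2 1.2 0.4
   vertex 1.9 3.8 2.0
   vertex 2.5 1.3 3.7
  endloop
 endfacet
 facet normal -0.610 0.634 -0.475
  outer loop
   vertex 1.3 2.1 0.5
   vertex 0.0 1.6 1.5
   vertex 1.9 3.8 2.0
  endloop
 endfacet
 facet normal -0.468 -0.379 -0.798
  outer loop
   vertex 1.3 2.1 0.5
   vertex 2.2 1.2 0.4
   vertex 0.0 1.6 1.5
  endloop
 endfacet
 facet normal 0.426 0.509 -0.748
  outer loop
   vertex 1.3 2.1 0.5
   vertex 1.9 3.8 2.0
   vertex 2.2 1.2 0.4
  endloop
 endfacet
 facet normal -0.765 0.632 0.124
  outer loop
   vertex 1.6 3.3 2.7
   vertex 1.9 3.8 2.0
   vertex 0.0 1.6 1.5
  endloop
 endfacet
 facet normal 0.540 0.558 0.630
  outer loop
   vertex 1.6 3.3 2.7
   vertex 2.5 1.3 3.7
   vertex 1.9 3.8 2.0
  endloop
 endfacet
 facet normal -0.746 0.275 0.606
  outer loop
   vertex 1.3 0.5 3.6
   vertex 1.6 3.3 2.7
   vertex 0.0 1.6 1.5
  endloop
 endfacet
 facet normal -0.289 0.321 0.902
  outer loop
   vertex 1.3 0.5 3.6
   vertex 2.5 1.3 3.7
   vertex 1.6 3.3 2.7
  endloop
 endfacet
 facet normal -0.308 -0.908 -0.285
  outer loop
   vertex 1.3 0.5 3.6
   vertex 0.0 1.6 1.5
   vertex 2.2 1.2 0.4
  endloop
 endfacet
 facet normal 0.556 -0.831 -0.025
  outer loop
   vertex 1.3 0.5 3.6
   vertex 2.2 1.2 0.4
   vertex 2.5 1.3 3.7
  endloop
 endfacet
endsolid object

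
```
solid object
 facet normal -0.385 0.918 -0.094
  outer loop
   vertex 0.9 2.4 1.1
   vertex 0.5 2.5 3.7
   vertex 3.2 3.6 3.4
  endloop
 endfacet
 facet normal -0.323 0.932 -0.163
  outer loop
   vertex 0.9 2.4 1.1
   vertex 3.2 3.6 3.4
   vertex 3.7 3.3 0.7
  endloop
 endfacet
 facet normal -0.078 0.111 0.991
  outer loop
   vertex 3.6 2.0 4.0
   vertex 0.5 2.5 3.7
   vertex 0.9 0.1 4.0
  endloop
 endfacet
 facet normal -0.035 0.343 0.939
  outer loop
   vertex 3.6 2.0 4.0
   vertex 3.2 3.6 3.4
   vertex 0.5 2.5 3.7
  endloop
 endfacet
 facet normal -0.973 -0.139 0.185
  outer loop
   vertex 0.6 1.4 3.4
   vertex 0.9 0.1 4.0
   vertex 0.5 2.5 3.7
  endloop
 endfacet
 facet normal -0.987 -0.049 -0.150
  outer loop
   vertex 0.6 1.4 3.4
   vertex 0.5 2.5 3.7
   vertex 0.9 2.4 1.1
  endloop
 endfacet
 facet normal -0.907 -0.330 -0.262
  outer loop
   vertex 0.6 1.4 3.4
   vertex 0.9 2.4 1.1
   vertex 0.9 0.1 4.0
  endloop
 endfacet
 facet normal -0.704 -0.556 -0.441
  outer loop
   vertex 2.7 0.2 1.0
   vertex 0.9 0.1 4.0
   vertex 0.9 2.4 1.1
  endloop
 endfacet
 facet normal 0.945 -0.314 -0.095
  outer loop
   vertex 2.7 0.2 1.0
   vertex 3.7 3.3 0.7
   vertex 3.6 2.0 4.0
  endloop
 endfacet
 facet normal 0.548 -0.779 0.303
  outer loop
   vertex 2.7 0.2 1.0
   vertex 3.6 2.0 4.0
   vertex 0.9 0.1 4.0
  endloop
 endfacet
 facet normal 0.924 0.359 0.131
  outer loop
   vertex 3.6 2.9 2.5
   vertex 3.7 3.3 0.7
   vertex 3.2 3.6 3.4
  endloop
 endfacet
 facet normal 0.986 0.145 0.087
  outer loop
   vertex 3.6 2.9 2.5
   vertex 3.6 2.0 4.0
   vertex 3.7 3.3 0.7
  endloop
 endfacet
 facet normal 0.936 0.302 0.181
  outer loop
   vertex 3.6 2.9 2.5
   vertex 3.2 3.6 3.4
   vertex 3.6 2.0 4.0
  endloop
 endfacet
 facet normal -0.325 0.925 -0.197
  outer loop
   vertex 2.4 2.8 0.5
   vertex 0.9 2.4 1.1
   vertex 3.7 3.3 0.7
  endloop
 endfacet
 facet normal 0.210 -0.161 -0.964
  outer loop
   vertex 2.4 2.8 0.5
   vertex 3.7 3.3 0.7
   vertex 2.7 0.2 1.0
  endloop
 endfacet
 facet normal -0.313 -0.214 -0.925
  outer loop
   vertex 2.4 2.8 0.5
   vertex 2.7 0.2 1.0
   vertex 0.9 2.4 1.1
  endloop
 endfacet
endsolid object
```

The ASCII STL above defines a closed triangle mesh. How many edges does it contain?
24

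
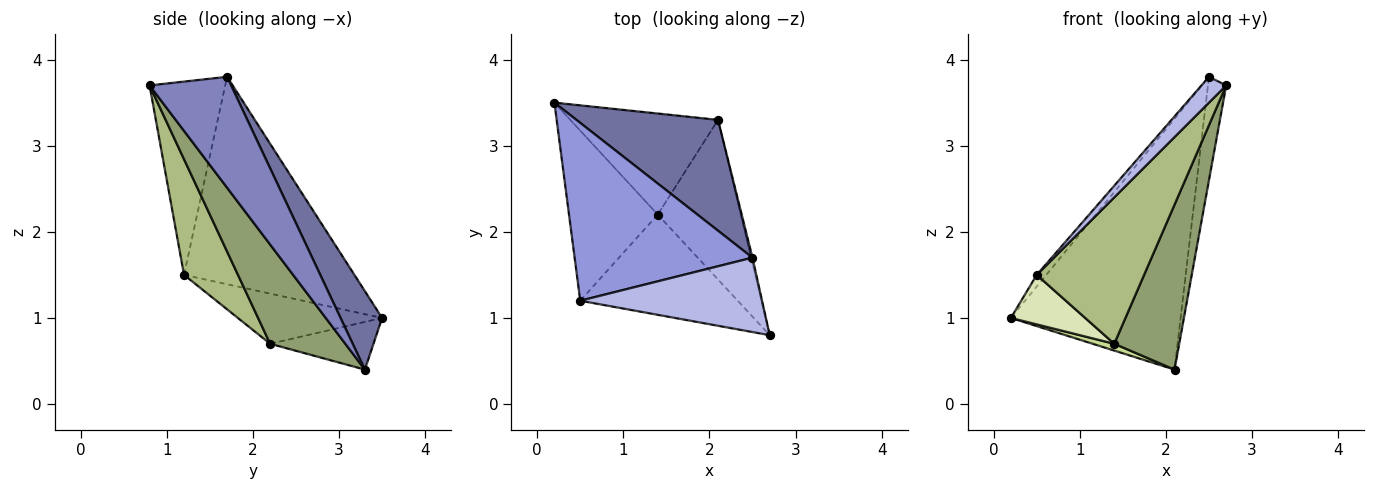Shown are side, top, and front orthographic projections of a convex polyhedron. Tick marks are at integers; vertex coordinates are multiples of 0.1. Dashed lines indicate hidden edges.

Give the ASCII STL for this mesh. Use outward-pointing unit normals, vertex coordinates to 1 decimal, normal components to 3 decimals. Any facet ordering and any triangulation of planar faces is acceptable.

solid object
 facet normal 0.218 0.893 0.394
  outer loop
   vertex 2.5 1.7 3.8
   vertex 2.1 3.3 0.4
   vertex 0.2 3.5 1.0
  endloop
 endfacet
 facet normal 0.976 0.218 -0.012
  outer loop
   vertex 2.5 1.7 3.8
   vertex 2.7 0.8 3.7
   vertex 2.1 3.3 0.4
  endloop
 endfacet
 facet normal -0.758 0.042 0.650
  outer loop
   vertex 0.5 1.2 1.5
   vertex 2.5 1.7 3.8
   vertex 0.2 3.5 1.0
  endloop
 endfacet
 facet normal -0.709 -0.232 0.667
  outer loop
   vertex 0.5 1.2 1.5
   vertex 2.7 0.8 3.7
   vertex 2.5 1.7 3.8
  endloop
 endfacet
 facet normal 0.639 -0.553 -0.535
  outer loop
   vertex 1.4 2.2 0.7
   vertex 2.1 3.3 0.4
   vertex 2.7 0.8 3.7
  endloop
 endfacet
 facet normal 0.383 -0.762 -0.522
  outer loop
   vertex 1.4 2.2 0.7
   vertex 2.7 0.8 3.7
   vertex 0.5 1.2 1.5
  endloop
 endfacet
 facet normal -0.307 -0.064 -0.950
  outer loop
   vertex 1.4 2.2 0.7
   vertex 0.2 3.5 1.0
   vertex 2.1 3.3 0.4
  endloop
 endfacet
 facet normal -0.477 -0.246 -0.844
  outer loop
   vertex 1.4 2.2 0.7
   vertex 0.5 1.2 1.5
   vertex 0.2 3.5 1.0
  endloop
 endfacet
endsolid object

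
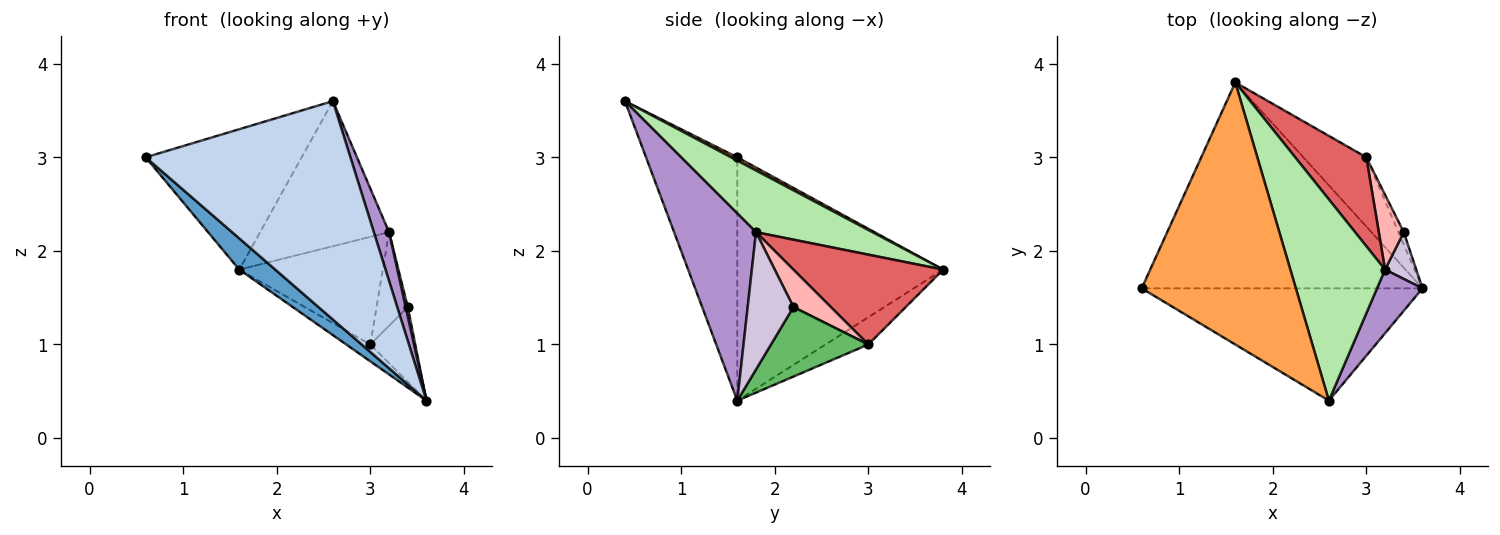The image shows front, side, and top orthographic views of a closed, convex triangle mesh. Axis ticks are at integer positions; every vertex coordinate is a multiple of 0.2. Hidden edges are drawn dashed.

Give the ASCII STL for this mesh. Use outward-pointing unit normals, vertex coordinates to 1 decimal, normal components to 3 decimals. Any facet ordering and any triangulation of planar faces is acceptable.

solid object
 facet normal -0.651 -0.114 -0.751
  outer loop
   vertex 1.6 3.8 1.8
   vertex 3.6 1.6 0.4
   vertex 0.6 1.6 3.0
  endloop
 endfacet
 facet normal -0.368 -0.827 -0.425
  outer loop
   vertex 2.6 0.4 3.6
   vertex 0.6 1.6 3.0
   vertex 3.6 1.6 0.4
  endloop
 endfacet
 facet normal 0.019 0.472 0.881
  outer loop
   vertex 2.6 0.4 3.6
   vertex 1.6 3.8 1.8
   vertex 0.6 1.6 3.0
  endloop
 endfacet
 facet normal -0.387 0.218 -0.896
  outer loop
   vertex 3.0 3.0 1.0
   vertex 3.6 1.6 0.4
   vertex 1.6 3.8 1.8
  endloop
 endfacet
 facet normal 0.906 0.418 -0.070
  outer loop
   vertex 3.0 3.0 1.0
   vertex 3.4 2.2 1.4
   vertex 3.6 1.6 0.4
  endloop
 endfacet
 facet normal 0.467 0.517 0.717
  outer loop
   vertex 3.2 1.8 2.2
   vertex 1.6 3.8 1.8
   vertex 2.6 0.4 3.6
  endloop
 endfacet
 facet normal 0.627 0.601 0.496
  outer loop
   vertex 3.2 1.8 2.2
   vertex 3.0 3.0 1.0
   vertex 1.6 3.8 1.8
  endloop
 endfacet
 facet normal 0.684 0.570 0.456
  outer loop
   vertex 3.2 1.8 2.2
   vertex 3.4 2.2 1.4
   vertex 3.0 3.0 1.0
  endloop
 endfacet
 facet normal 0.956 -0.178 0.232
  outer loop
   vertex 3.2 1.8 2.2
   vertex 2.6 0.4 3.6
   vertex 3.6 1.6 0.4
  endloop
 endfacet
 facet normal 0.974 -0.044 0.221
  outer loop
   vertex 3.2 1.8 2.2
   vertex 3.6 1.6 0.4
   vertex 3.4 2.2 1.4
  endloop
 endfacet
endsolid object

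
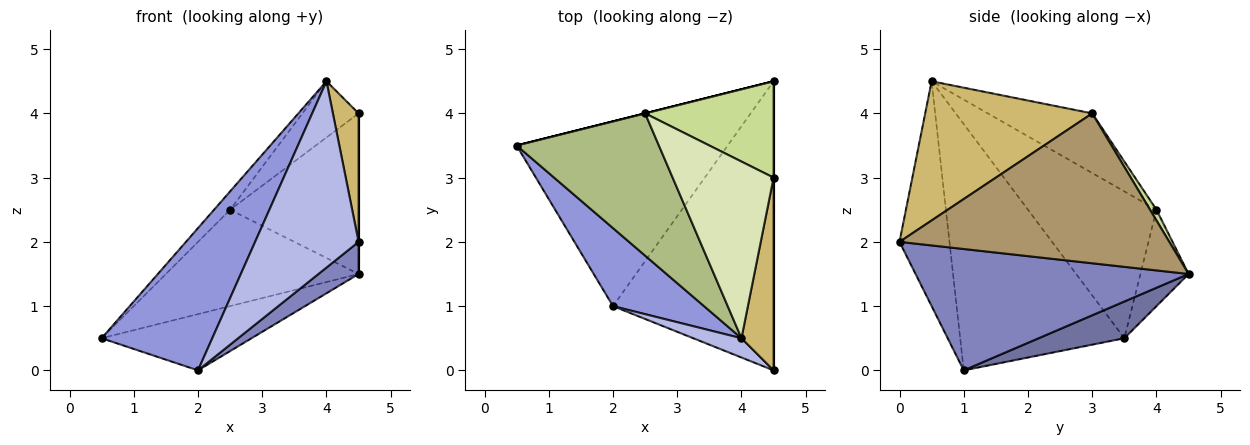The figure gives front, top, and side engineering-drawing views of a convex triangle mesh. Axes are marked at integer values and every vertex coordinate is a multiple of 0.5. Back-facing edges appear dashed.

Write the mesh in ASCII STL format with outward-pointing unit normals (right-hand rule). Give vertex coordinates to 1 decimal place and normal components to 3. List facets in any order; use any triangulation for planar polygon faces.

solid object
 facet normal 0.164 0.287 -0.944
  outer loop
   vertex 2.0 1.0 0.0
   vertex 0.5 3.5 0.5
   vertex 4.5 4.5 1.5
  endloop
 endfacet
 facet normal 0.600 -0.088 -0.795
  outer loop
   vertex 2.0 1.0 0.0
   vertex 4.5 4.5 1.5
   vertex 4.5 0.0 2.0
  endloop
 endfacet
 facet normal -0.793 -0.534 0.293
  outer loop
   vertex 2.0 1.0 0.0
   vertex 4.0 0.5 4.5
   vertex 0.5 3.5 0.5
  endloop
 endfacet
 facet normal -0.433 -0.897 0.093
  outer loop
   vertex 2.0 1.0 0.0
   vertex 4.5 0.0 2.0
   vertex 4.0 0.5 4.5
  endloop
 endfacet
 facet normal -0.243 0.970 0.000
  outer loop
   vertex 2.5 4.0 2.5
   vertex 4.5 4.5 1.5
   vertex 0.5 3.5 0.5
  endloop
 endfacet
 facet normal -0.715 0.089 0.693
  outer loop
   vertex 2.5 4.0 2.5
   vertex 0.5 3.5 0.5
   vertex 4.0 0.5 4.5
  endloop
 endfacet
 facet normal 0.043 0.857 0.514
  outer loop
   vertex 4.5 3.0 4.0
   vertex 4.5 4.5 1.5
   vertex 2.5 4.0 2.5
  endloop
 endfacet
 facet normal -0.491 0.264 0.830
  outer loop
   vertex 4.5 3.0 4.0
   vertex 2.5 4.0 2.5
   vertex 4.0 0.5 4.5
  endloop
 endfacet
 facet normal 1.000 0.000 0.000
  outer loop
   vertex 4.5 3.0 4.0
   vertex 4.5 0.0 2.0
   vertex 4.5 4.5 1.5
  endloop
 endfacet
 facet normal 0.964 -0.148 0.222
  outer loop
   vertex 4.5 3.0 4.0
   vertex 4.0 0.5 4.5
   vertex 4.5 0.0 2.0
  endloop
 endfacet
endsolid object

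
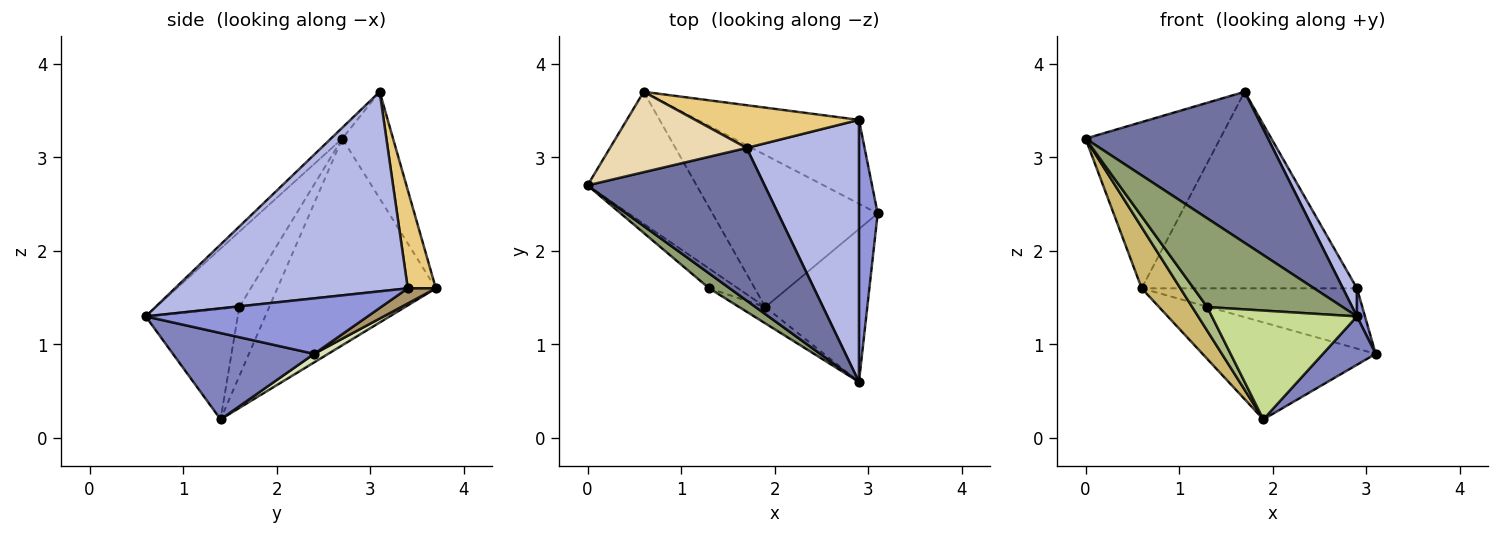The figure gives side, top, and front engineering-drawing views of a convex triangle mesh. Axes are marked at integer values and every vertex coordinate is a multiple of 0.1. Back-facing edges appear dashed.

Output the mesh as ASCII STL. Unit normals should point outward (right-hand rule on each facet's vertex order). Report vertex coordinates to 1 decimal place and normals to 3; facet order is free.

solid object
 facet normal -0.044 -0.703 0.710
  outer loop
   vertex 1.7 3.1 3.7
   vertex 0.0 2.7 3.2
   vertex 2.9 0.6 1.3
  endloop
 endfacet
 facet normal 0.628 -0.235 -0.742
  outer loop
   vertex 1.9 1.4 0.2
   vertex 3.1 2.4 0.9
   vertex 2.9 0.6 1.3
  endloop
 endfacet
 facet normal 0.947 -0.034 0.319
  outer loop
   vertex 2.9 3.4 1.6
   vertex 2.9 0.6 1.3
   vertex 3.1 2.4 0.9
  endloop
 endfacet
 facet normal 0.870 -0.052 0.490
  outer loop
   vertex 2.9 3.4 1.6
   vertex 1.7 3.1 3.7
   vertex 2.9 0.6 1.3
  endloop
 endfacet
 facet normal -0.518 -0.843 0.141
  outer loop
   vertex 1.3 1.6 1.4
   vertex 2.9 0.6 1.3
   vertex 0.0 2.7 3.2
  endloop
 endfacet
 facet normal -0.838 -0.419 -0.349
  outer loop
   vertex 1.3 1.6 1.4
   vertex 0.0 2.7 3.2
   vertex 1.9 1.4 0.2
  endloop
 endfacet
 facet normal -0.531 -0.838 -0.126
  outer loop
   vertex 1.3 1.6 1.4
   vertex 1.9 1.4 0.2
   vertex 2.9 0.6 1.3
  endloop
 endfacet
 facet normal 0.044 0.537 -0.842
  outer loop
   vertex 0.6 3.7 1.6
   vertex 3.1 2.4 0.9
   vertex 1.9 1.4 0.2
  endloop
 endfacet
 facet normal 0.076 0.582 -0.810
  outer loop
   vertex 0.6 3.7 1.6
   vertex 2.9 3.4 1.6
   vertex 3.1 2.4 0.9
  endloop
 endfacet
 facet normal -0.865 -0.211 -0.456
  outer loop
   vertex 0.6 3.7 1.6
   vertex 1.9 1.4 0.2
   vertex 0.0 2.7 3.2
  endloop
 endfacet
 facet normal 0.126 0.969 0.211
  outer loop
   vertex 0.6 3.7 1.6
   vertex 1.7 3.1 3.7
   vertex 2.9 3.4 1.6
  endloop
 endfacet
 facet normal -0.322 0.852 0.412
  outer loop
   vertex 0.6 3.7 1.6
   vertex 0.0 2.7 3.2
   vertex 1.7 3.1 3.7
  endloop
 endfacet
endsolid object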